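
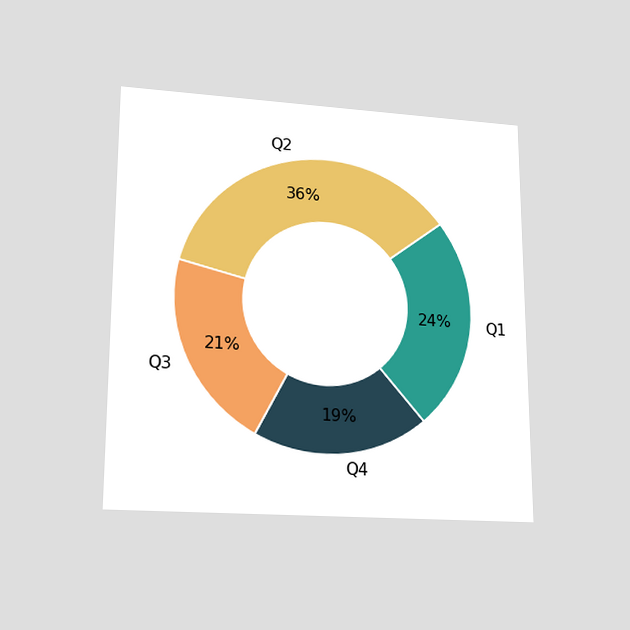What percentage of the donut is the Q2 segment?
36%

The chart is viewed slightly from below. The Q2 segment takes up 36% of the ring.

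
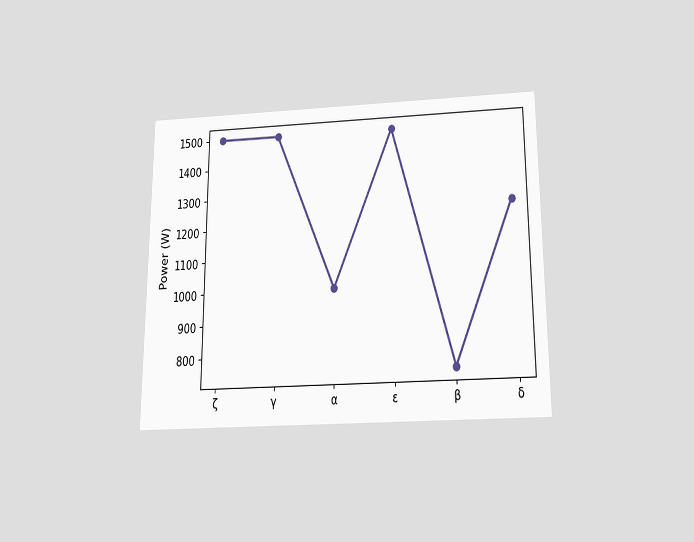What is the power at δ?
The chart is viewed slightly from below. At δ, the line is at 1250W.

1250W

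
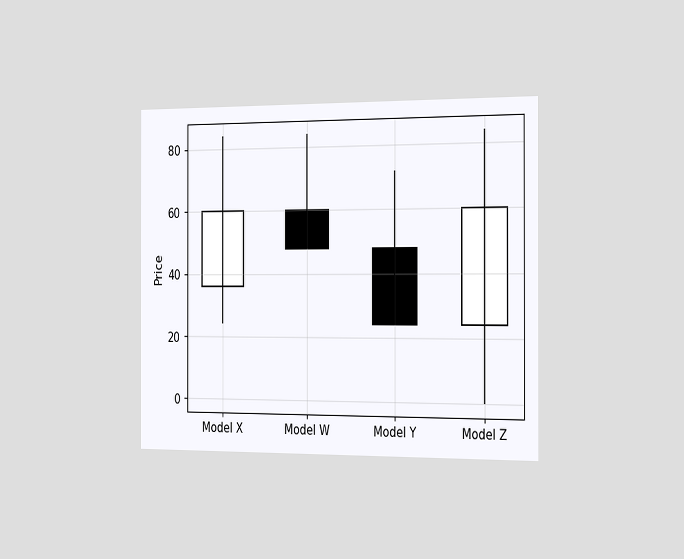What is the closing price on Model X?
60

The chart is viewed slightly from the right. The Model X candle closes at 60.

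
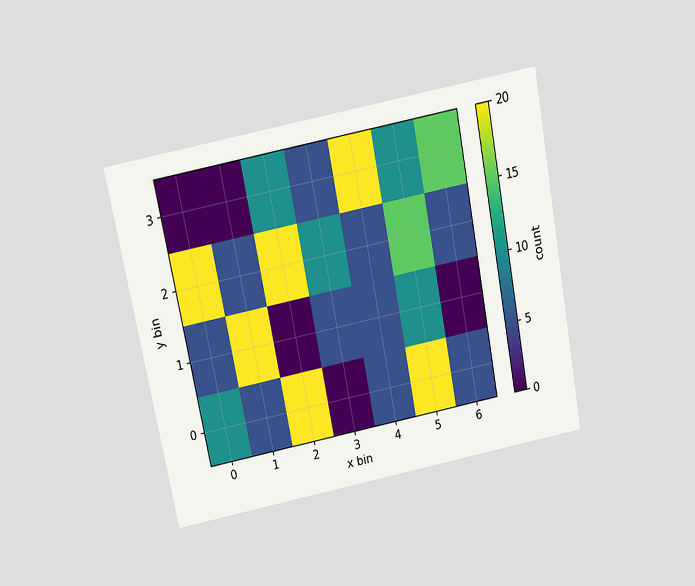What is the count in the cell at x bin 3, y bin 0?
0

The chart is tilted about 11° counter-clockwise and viewed slightly from above. Matching the cell (3, 0) against the colorbar gives 0.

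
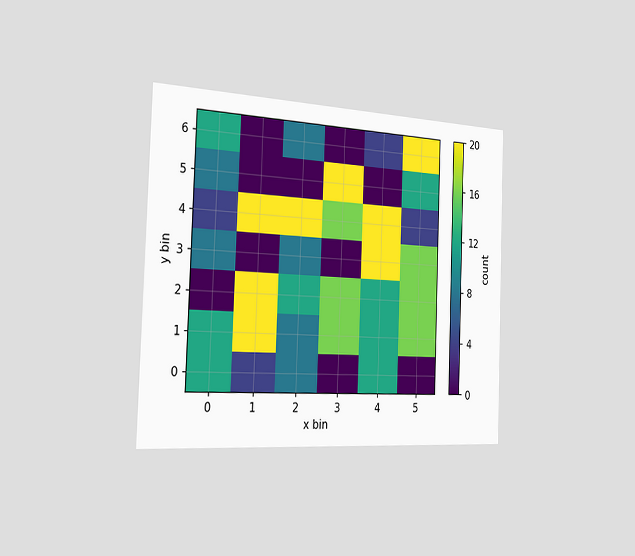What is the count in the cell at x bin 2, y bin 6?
The chart is tilted about 2° clockwise and viewed slightly from the left. Matching the cell (2, 6) against the colorbar gives 8.

8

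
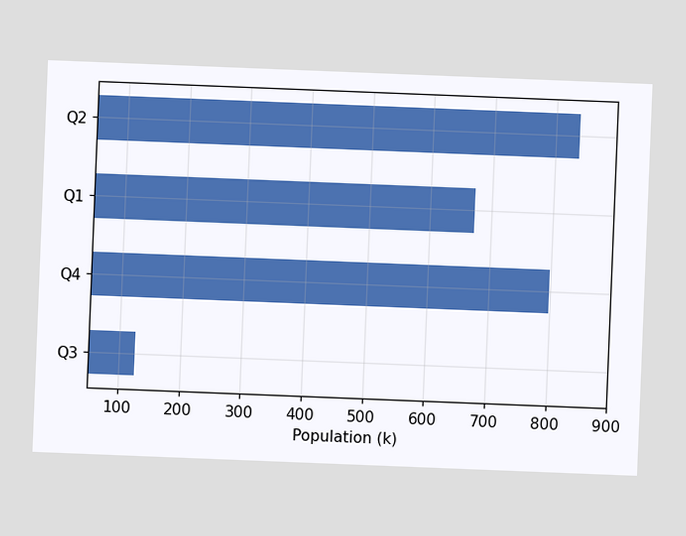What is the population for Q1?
The chart is tilted about 2° clockwise. Reading along the chart's x-axis, the Q1 bar reaches 672k.

672k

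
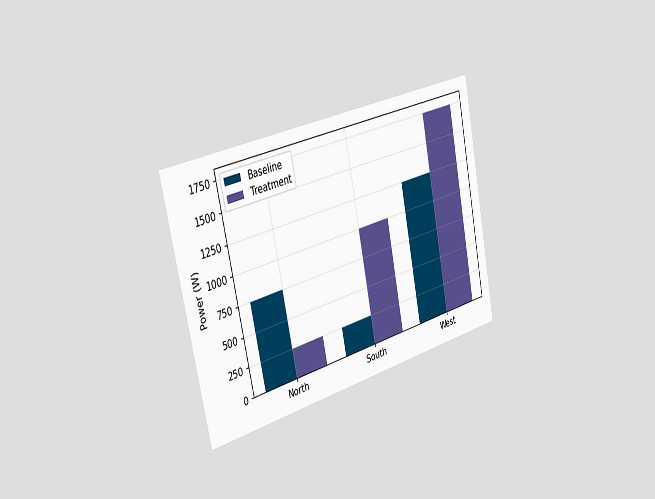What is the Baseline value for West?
1250W

The chart is tilted about 12° counter-clockwise and viewed slightly from the left. The Baseline bar at West reaches 1250W on the y-axis.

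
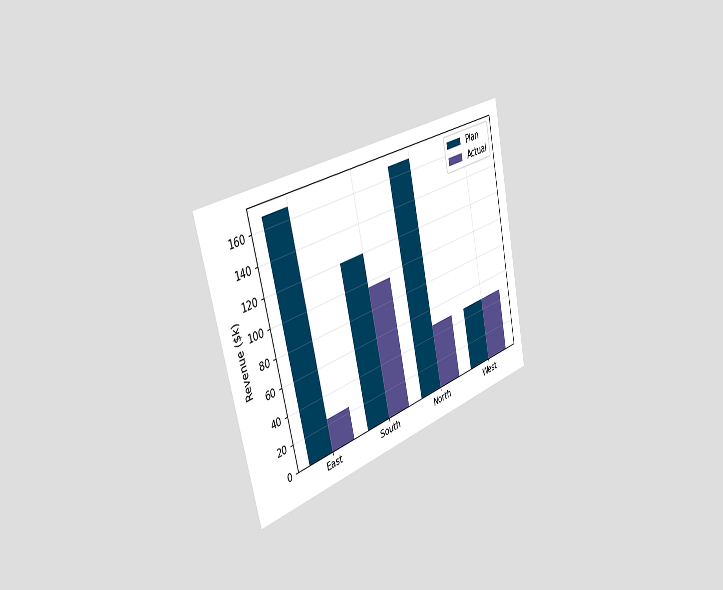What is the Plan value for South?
The chart is tilted about 13° counter-clockwise and viewed slightly from the left. The Plan bar at South reaches $120k on the y-axis.

$120k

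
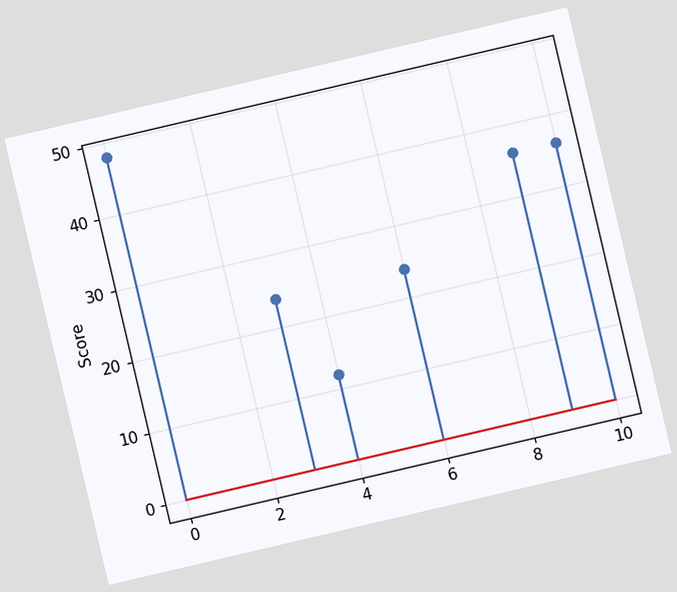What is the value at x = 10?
36

The chart is tilted about 13° counter-clockwise. The stem at x=10 reaches 36.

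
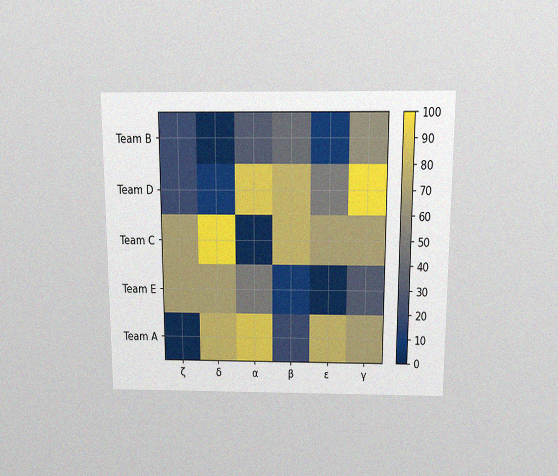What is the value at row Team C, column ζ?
70

The chart is viewed slightly from above, with some photo noise. Matching cell (Team C, ζ) against the colorbar gives 70.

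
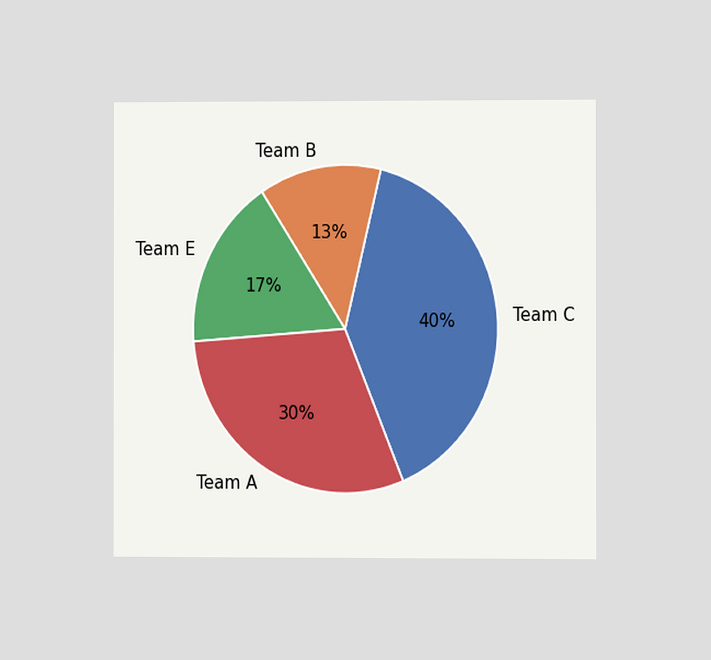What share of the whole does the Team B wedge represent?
The chart is viewed at a slight angle. The Team B slice takes up 13% of the pie.

13%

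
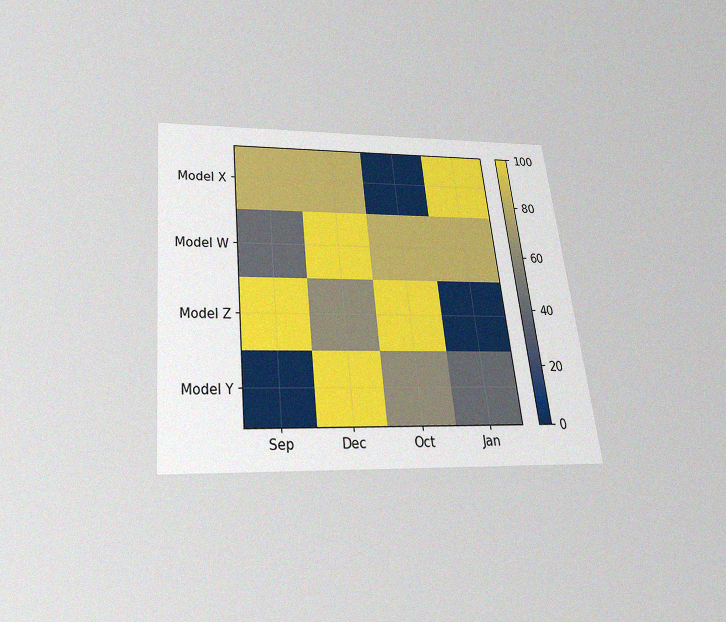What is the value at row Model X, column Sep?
80

The chart is tilted about 6° counter-clockwise and viewed slightly from below, with some photo noise. Matching cell (Model X, Sep) against the colorbar gives 80.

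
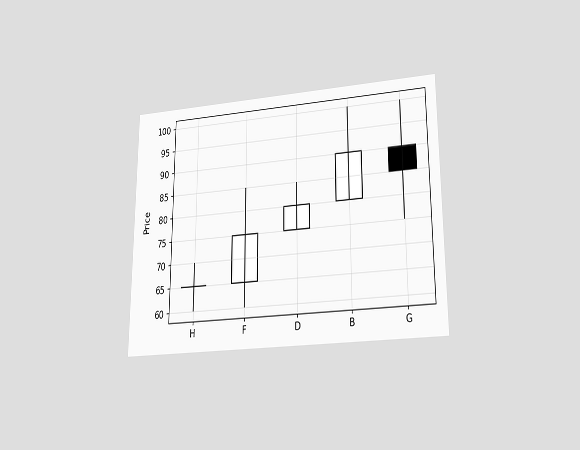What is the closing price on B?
90

The chart is viewed slightly from below. The B candle closes at 90.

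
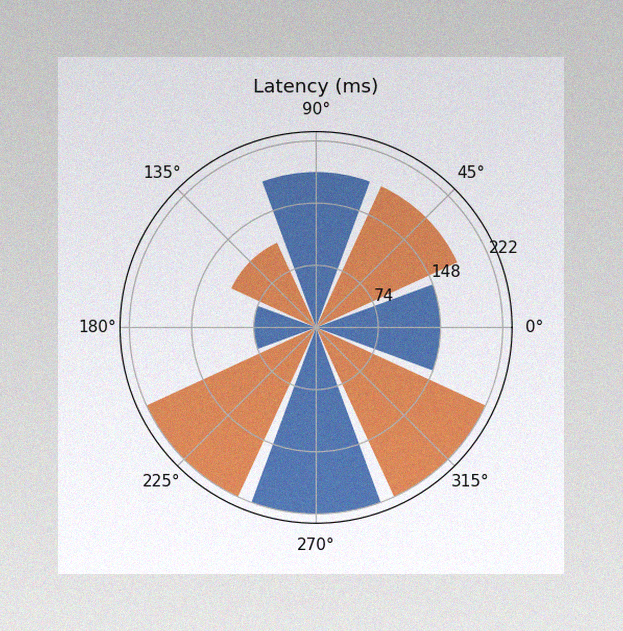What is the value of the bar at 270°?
222ms

The image has some photo noise and uneven lighting. The bar at 270° reaches 222ms on the radial axis.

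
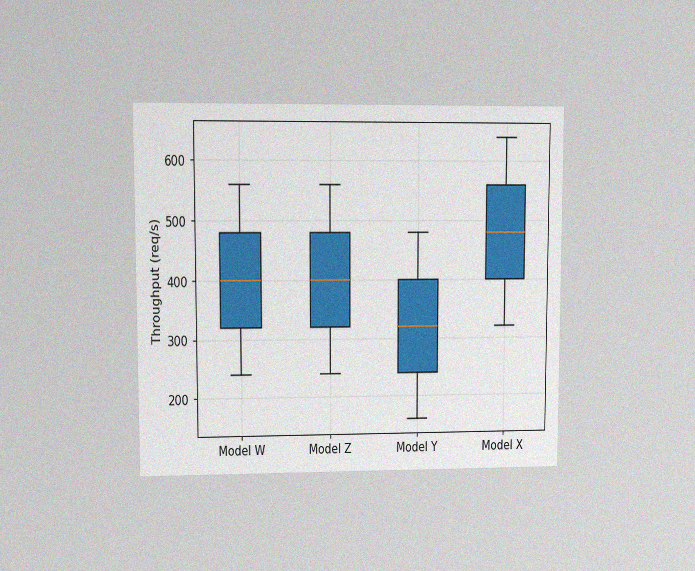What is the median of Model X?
480req/s

The chart is viewed at a slight angle, with some photo noise. The median line in the Model X box sits at 480req/s.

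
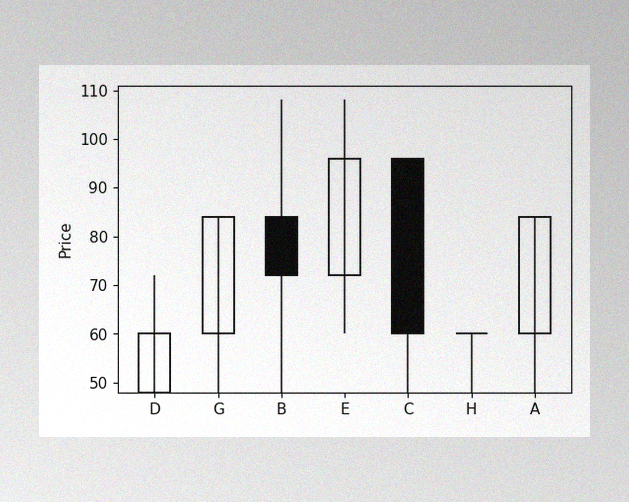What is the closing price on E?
The image has some photo noise and uneven lighting. The E candle closes at 96.

96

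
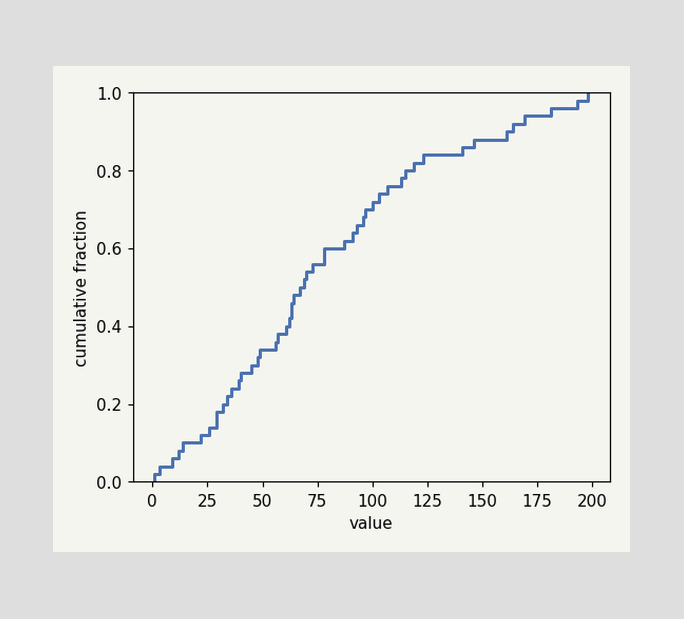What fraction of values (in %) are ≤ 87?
62%

At x=87 the ECDF step is at 62%.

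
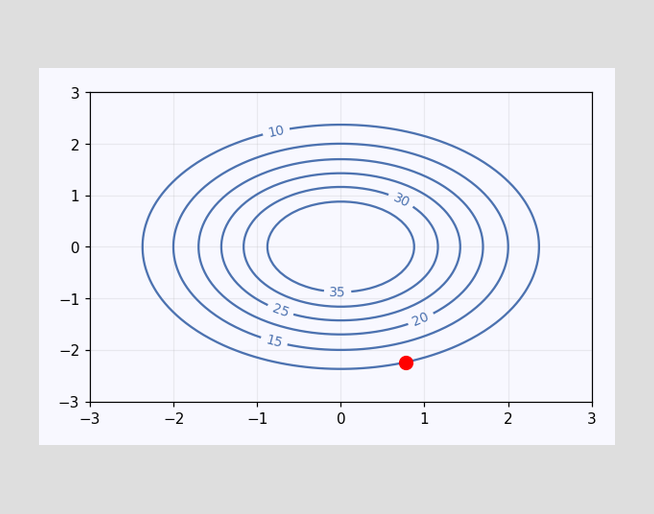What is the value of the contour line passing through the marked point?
The marked point sits on the contour labelled 10.

10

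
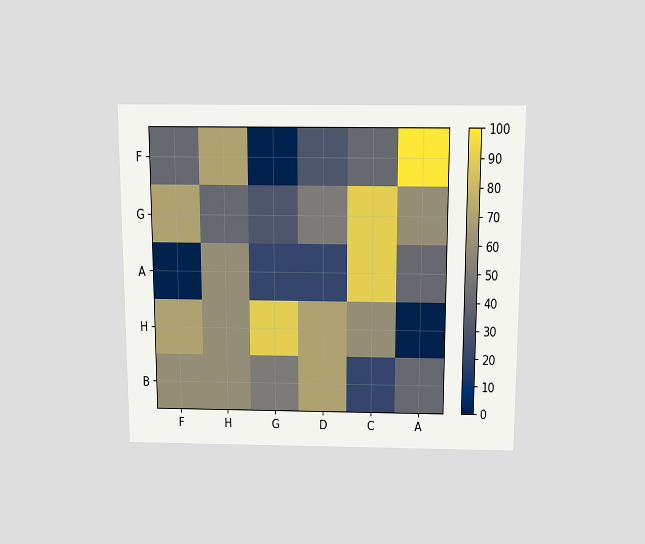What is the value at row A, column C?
The chart is viewed slightly from above. Matching cell (A, C) against the colorbar gives 90.

90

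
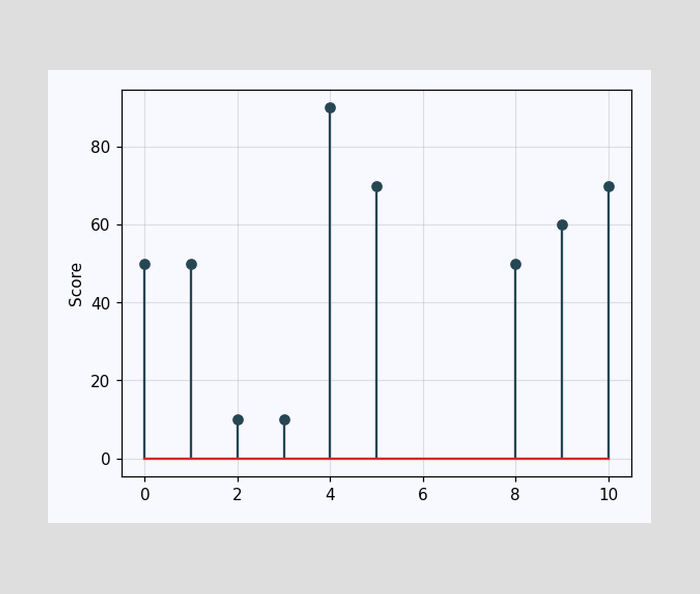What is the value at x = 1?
50

The stem at x=1 reaches 50.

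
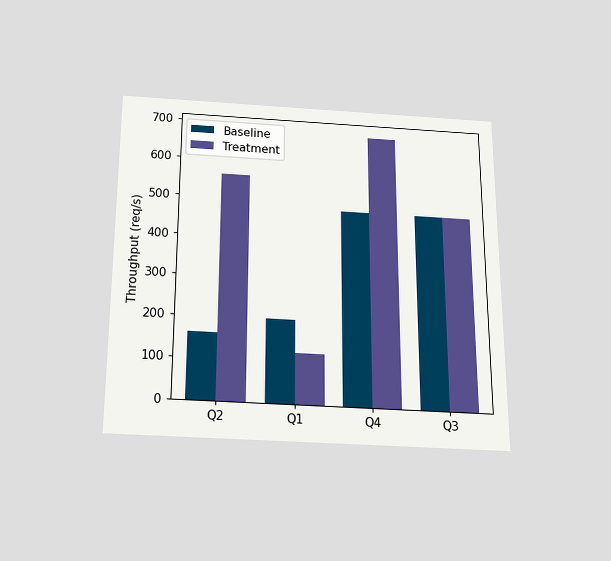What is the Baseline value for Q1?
The chart is viewed slightly from below. The Baseline bar at Q1 reaches 200req/s on the y-axis.

200req/s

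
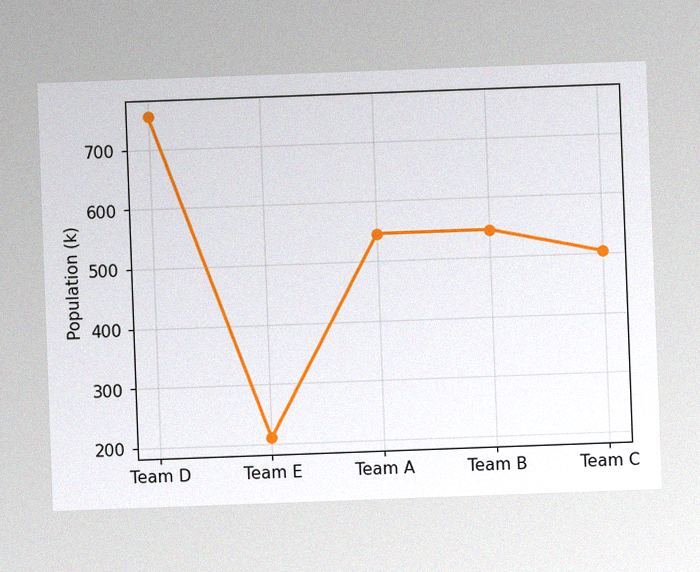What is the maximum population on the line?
The chart is tilted about 2° counter-clockwise, with some photo noise. The highest point is at Team D, and reading across to the y-axis gives 756k.

756k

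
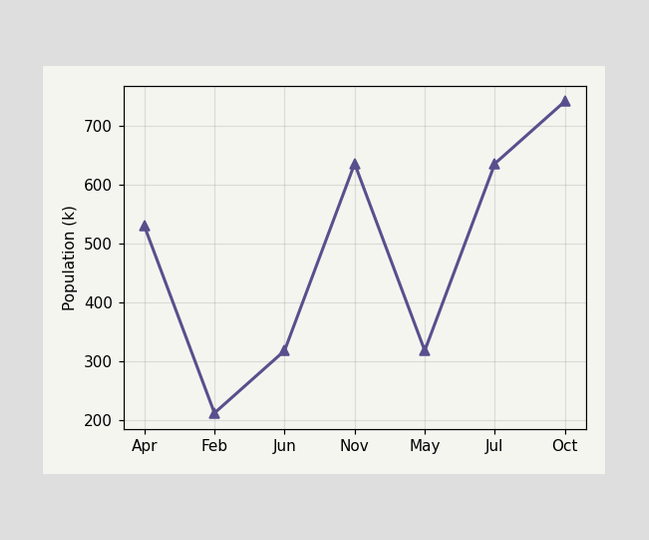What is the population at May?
318k

At May, the line is at 318k.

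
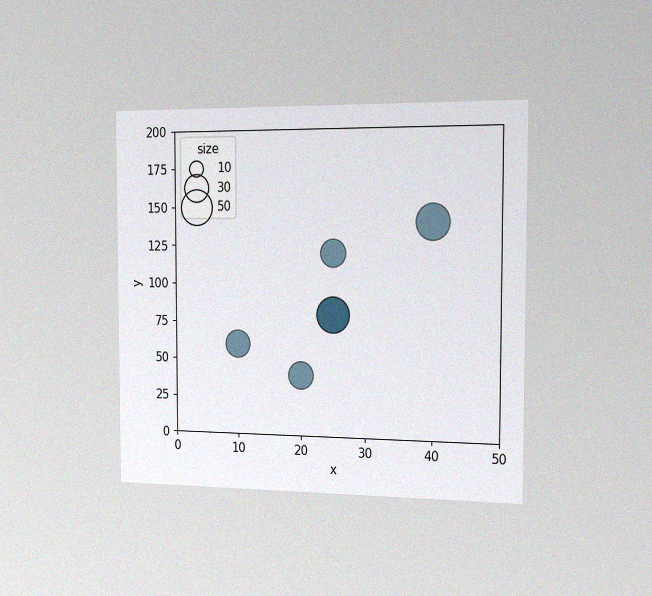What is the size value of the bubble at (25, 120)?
30

The chart is viewed slightly from the right, with some photo noise. Matching the bubble at (25, 120) against the size legend gives 30.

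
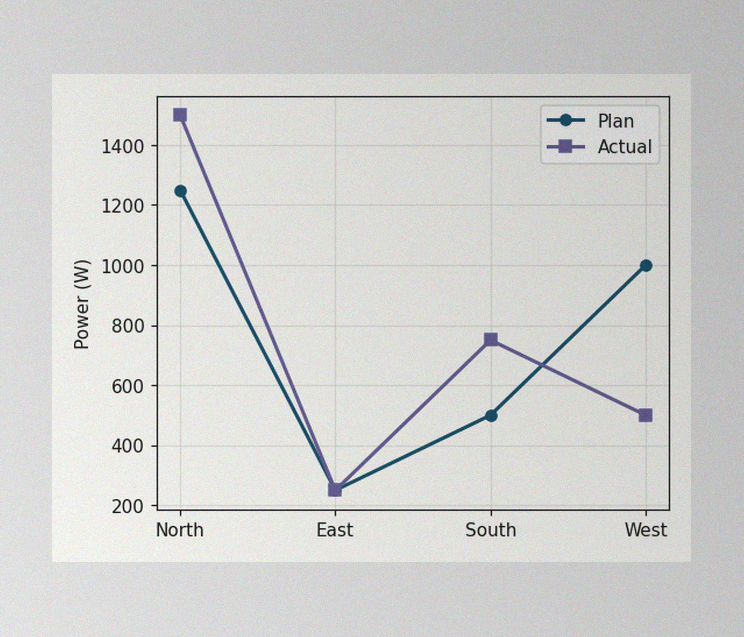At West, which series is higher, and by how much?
Plan, by 500W

The image has some photo noise and uneven lighting. At West, Plan sits above the other line by 500W.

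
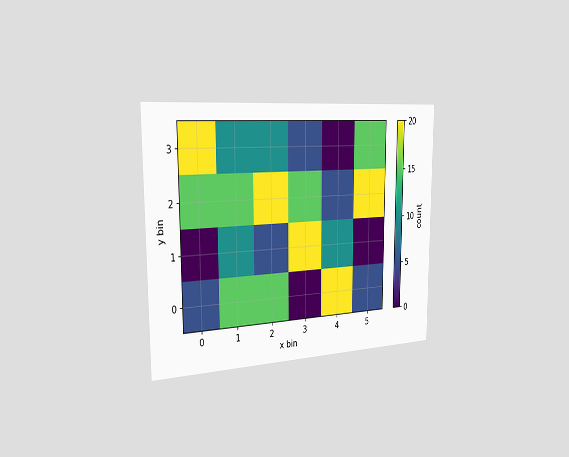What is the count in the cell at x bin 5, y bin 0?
The chart is viewed slightly from the left. Matching the cell (5, 0) against the colorbar gives 5.

5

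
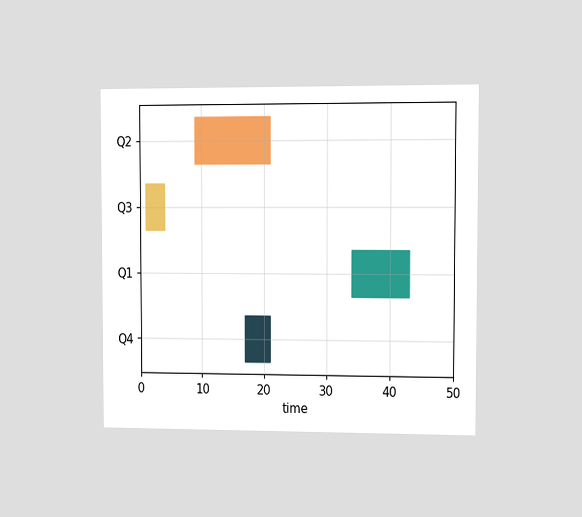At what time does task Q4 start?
17

The chart is viewed at a slight angle. The Q4 bar begins at t=17.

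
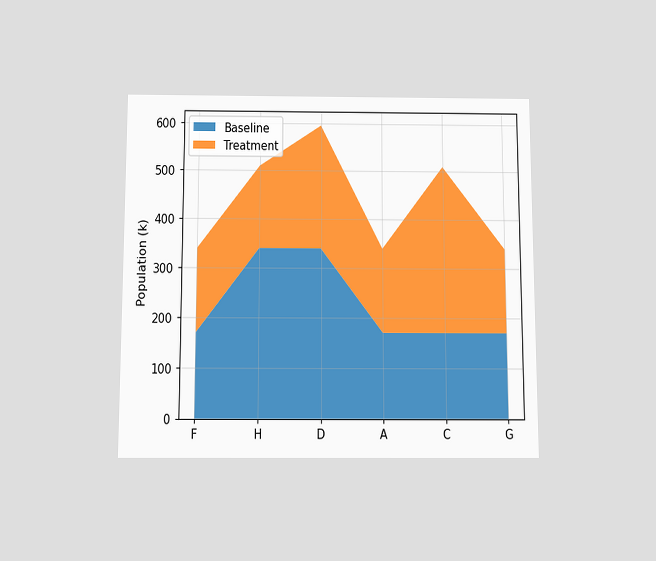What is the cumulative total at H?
The chart is viewed slightly from below. The stacked total at H reaches 510k.

510k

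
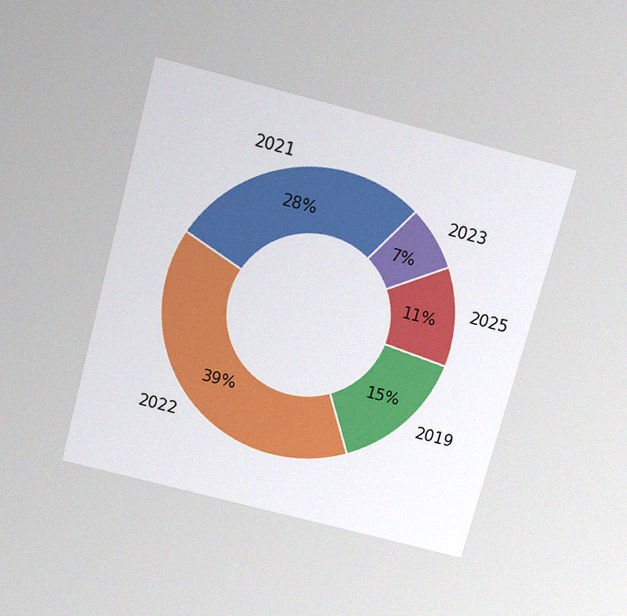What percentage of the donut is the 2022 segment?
The chart is tilted about 15° clockwise and viewed slightly from above, with some photo noise. The 2022 segment takes up 39% of the ring.

39%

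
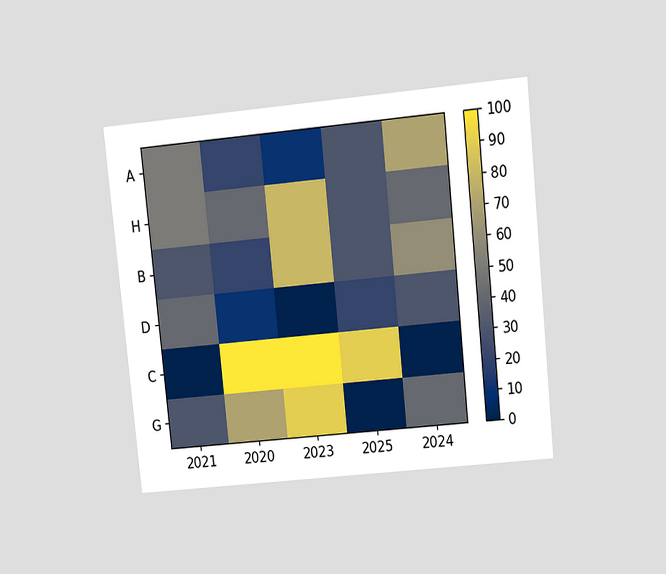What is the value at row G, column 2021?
30

The chart is tilted about 6° counter-clockwise and viewed at a slight angle. Matching cell (G, 2021) against the colorbar gives 30.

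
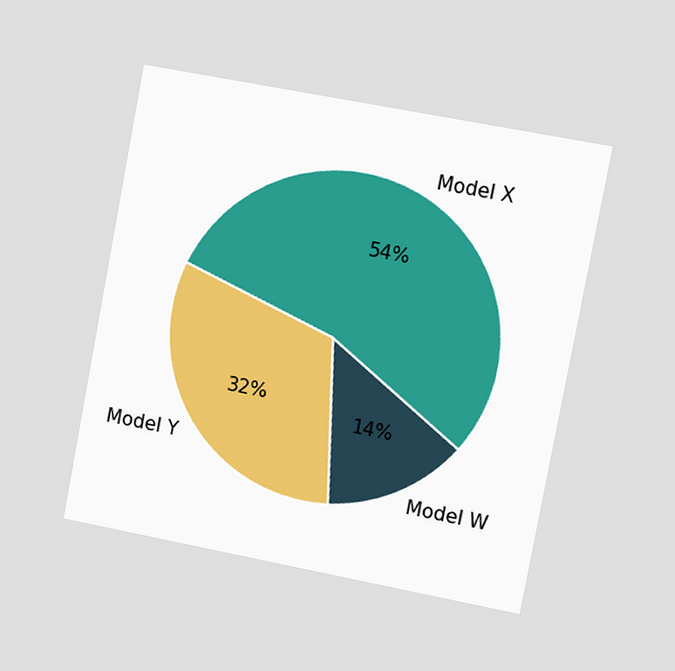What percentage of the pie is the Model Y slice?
32%

The chart is tilted about 11° clockwise and viewed at a slight angle. The Model Y slice takes up 32% of the pie.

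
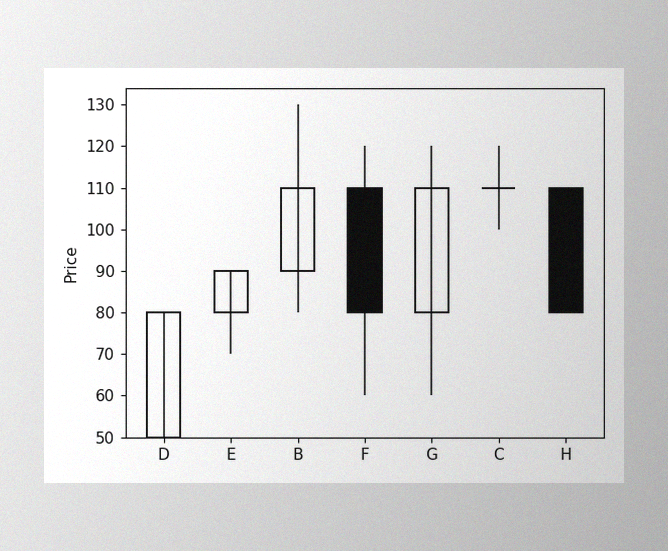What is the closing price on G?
The image has some photo noise and uneven lighting. The G candle closes at 110.

110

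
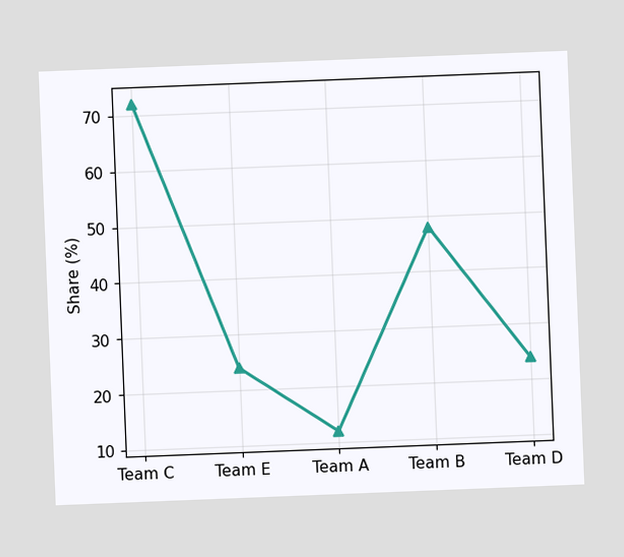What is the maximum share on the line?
72%

The chart is tilted about 2° counter-clockwise. The highest point is at Team C, and reading across to the y-axis gives 72%.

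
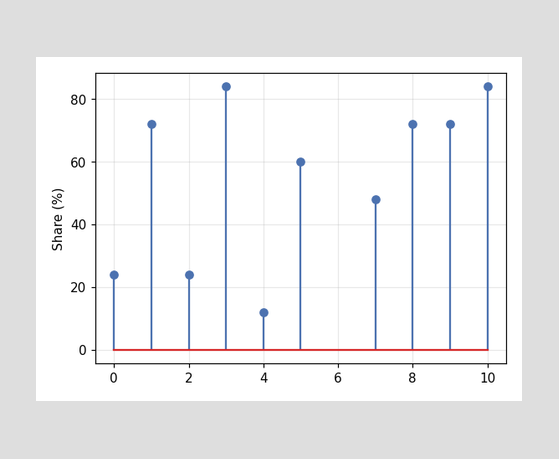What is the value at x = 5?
The stem at x=5 reaches 60%.

60%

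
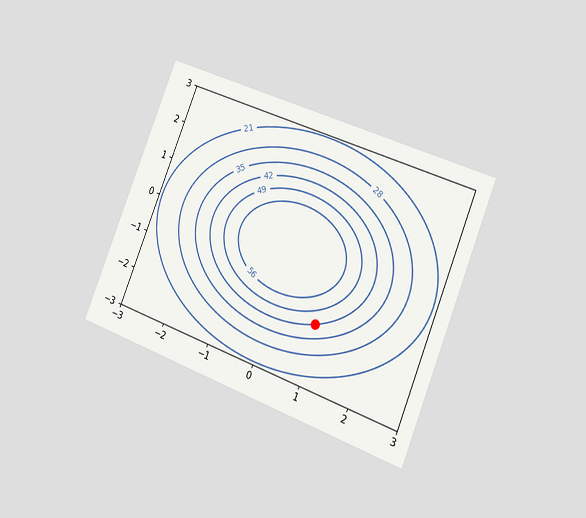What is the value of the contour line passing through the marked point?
The chart is tilted about 21° clockwise and viewed slightly from the right. The marked point sits on the contour labelled 42.

42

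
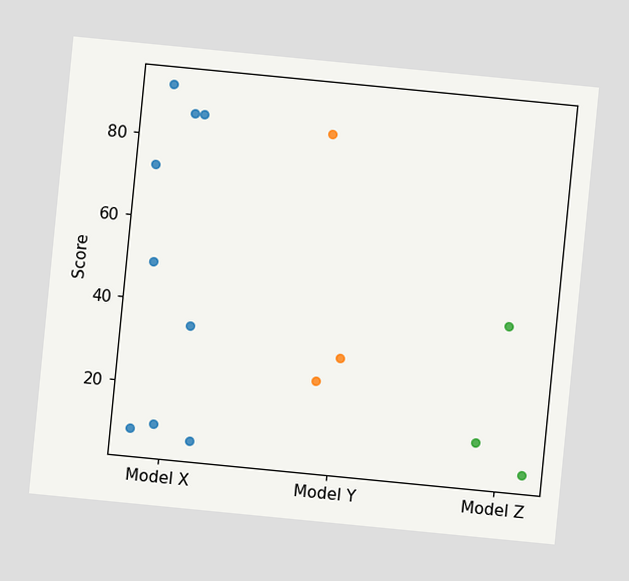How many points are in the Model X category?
The chart is tilted about 6° clockwise. Counting the markers in the Model X column gives 9.

9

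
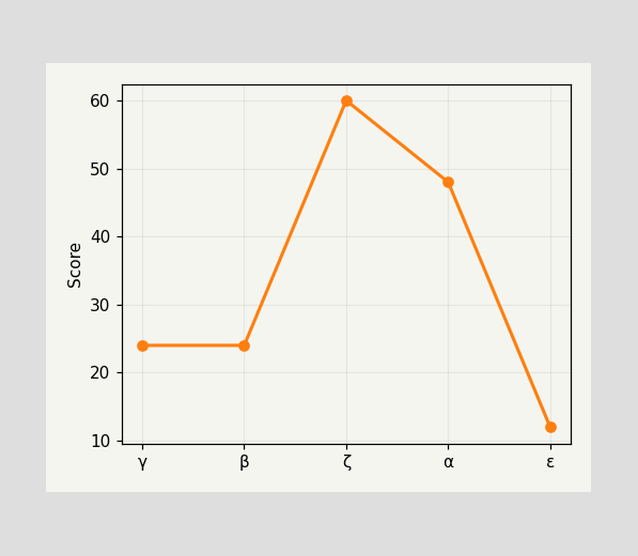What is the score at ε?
At ε, the line is at 12.

12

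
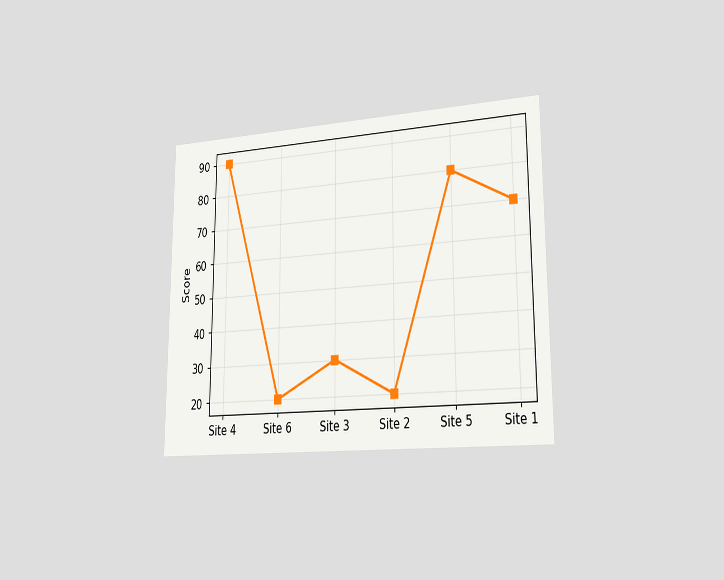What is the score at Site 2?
20

The chart is viewed slightly from the right. At Site 2, the line is at 20.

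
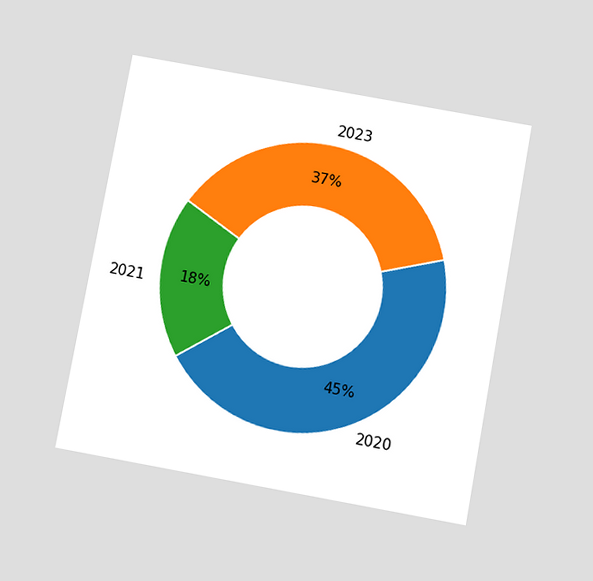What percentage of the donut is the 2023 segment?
37%

The chart is tilted about 10° clockwise and viewed slightly from below. The 2023 segment takes up 37% of the ring.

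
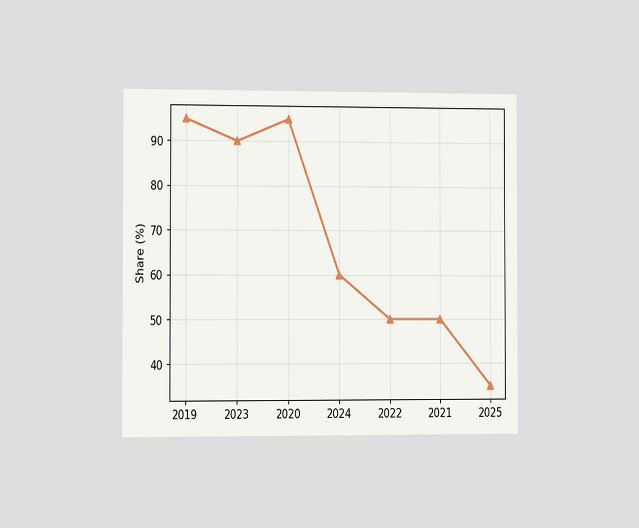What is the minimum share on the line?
The chart is viewed slightly from the left. The lowest point is at 2025, and reading across to the y-axis gives 35%.

35%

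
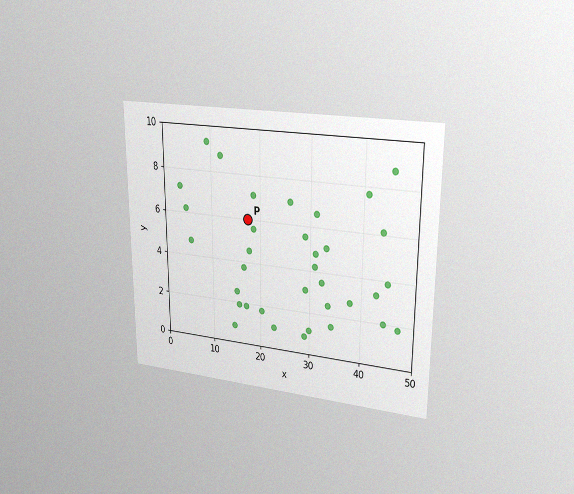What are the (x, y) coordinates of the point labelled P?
The chart is viewed at a slight angle, with some photo noise. Following the gridlines from P to each axis, P sits at (17.5, 6).

(17.5, 6)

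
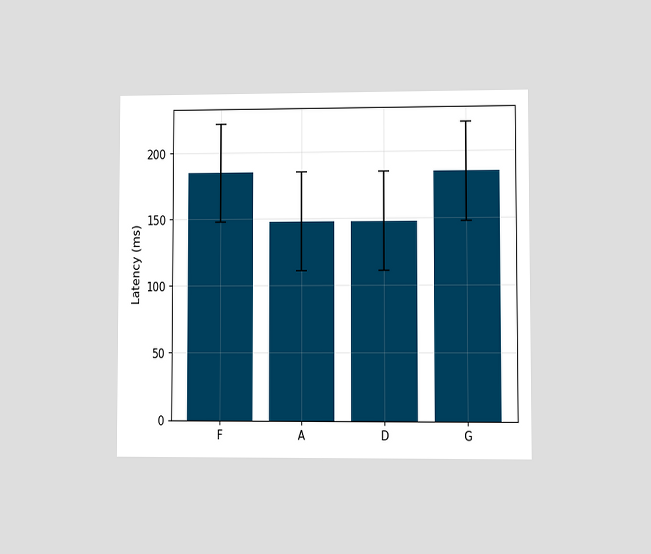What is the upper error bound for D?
The chart is viewed at a slight angle. The D bar's upper whisker reaches 185ms.

185ms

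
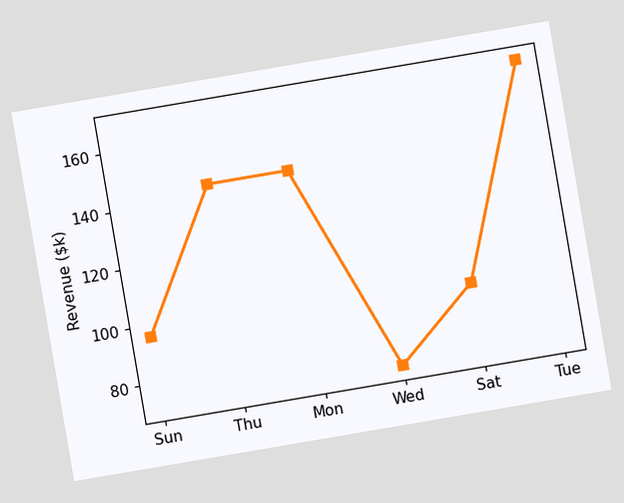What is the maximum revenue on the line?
$168k

The chart is tilted about 10° counter-clockwise. The highest point is at Tue, and reading across to the y-axis gives $168k.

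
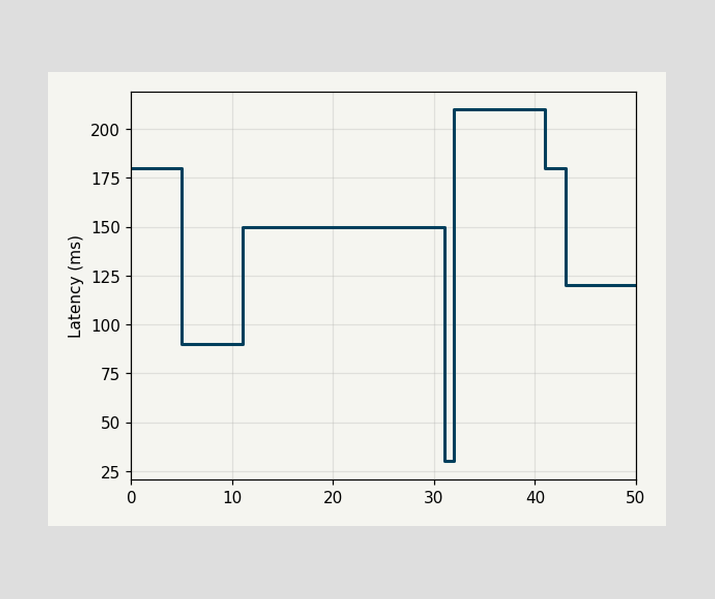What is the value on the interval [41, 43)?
180ms

On [41, 43) the step sits at 180ms.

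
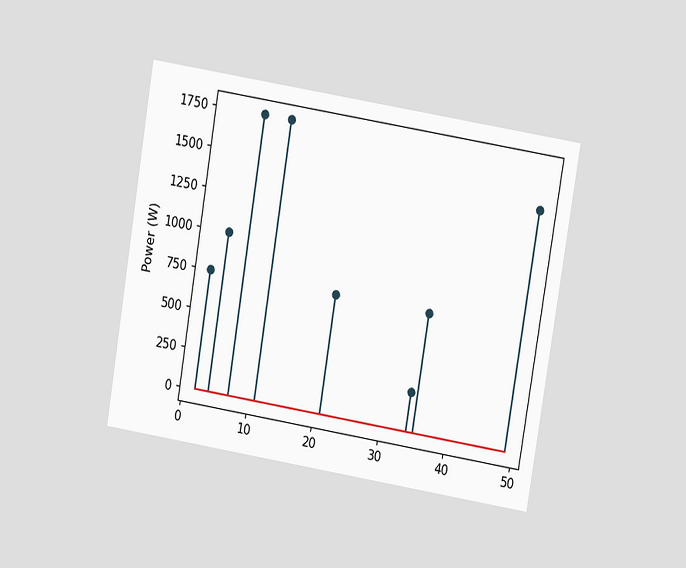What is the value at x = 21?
The chart is tilted about 9° clockwise and viewed at a slight angle. The stem at x=21 reaches 750W.

750W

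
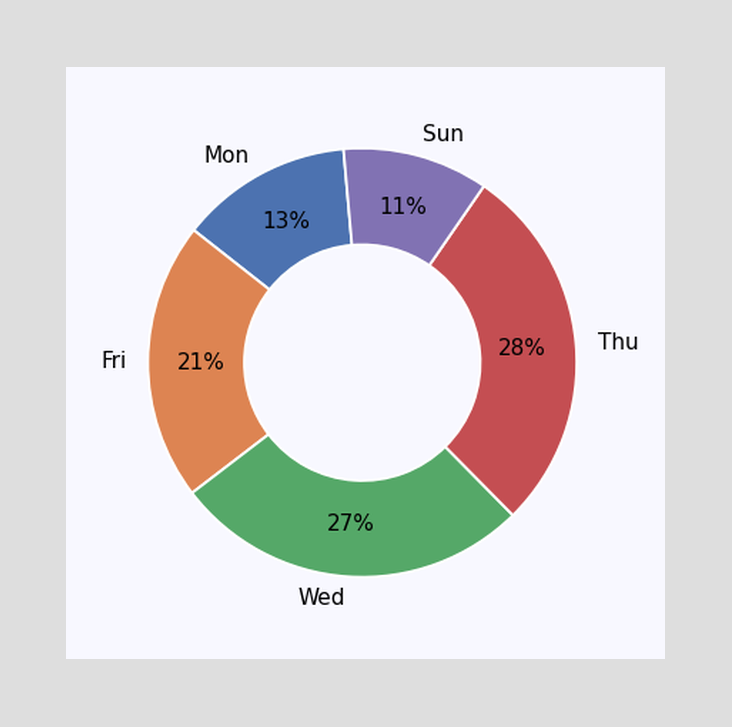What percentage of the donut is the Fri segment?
The Fri segment takes up 21% of the ring.

21%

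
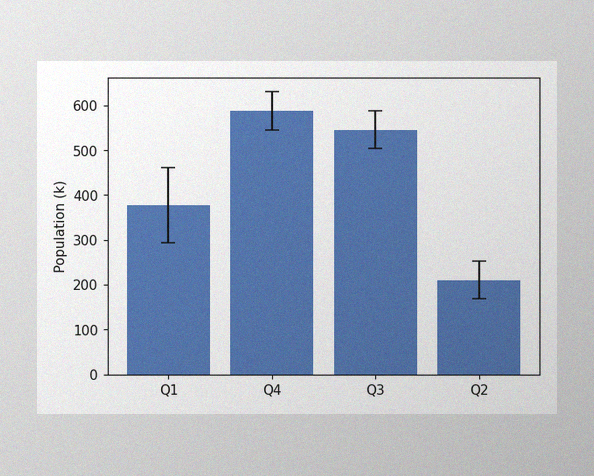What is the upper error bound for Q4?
630k

The image has some photo noise and uneven lighting. The Q4 bar's upper whisker reaches 630k.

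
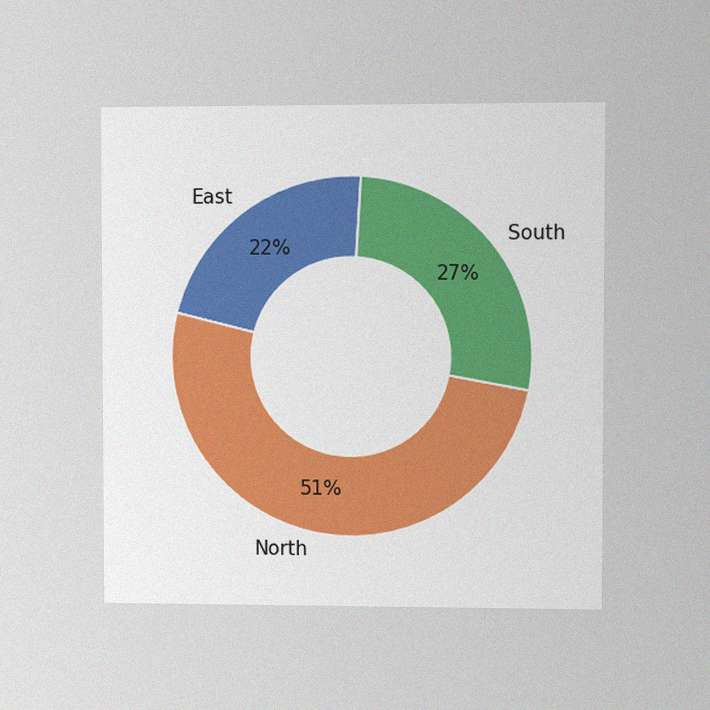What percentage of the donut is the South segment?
The chart is viewed at a slight angle, with some photo noise. The South segment takes up 27% of the ring.

27%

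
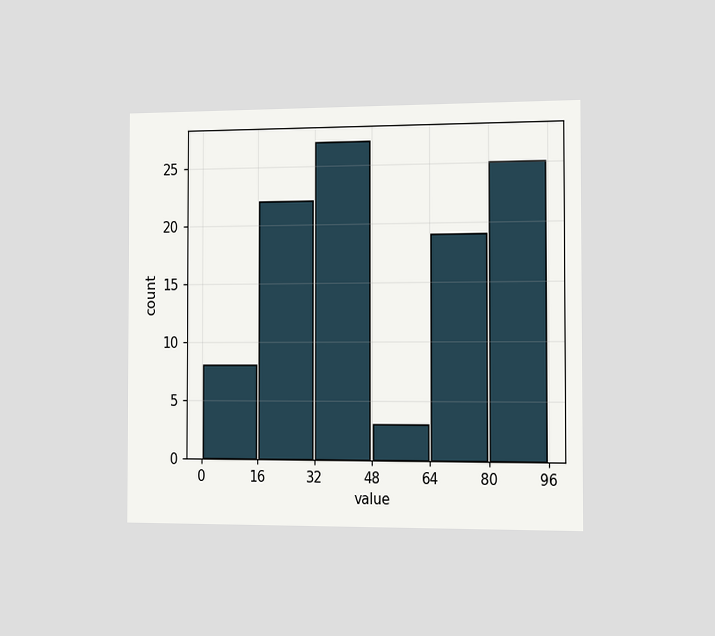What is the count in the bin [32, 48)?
27

The chart is viewed slightly from the right. The [32, 48) bin has height 27.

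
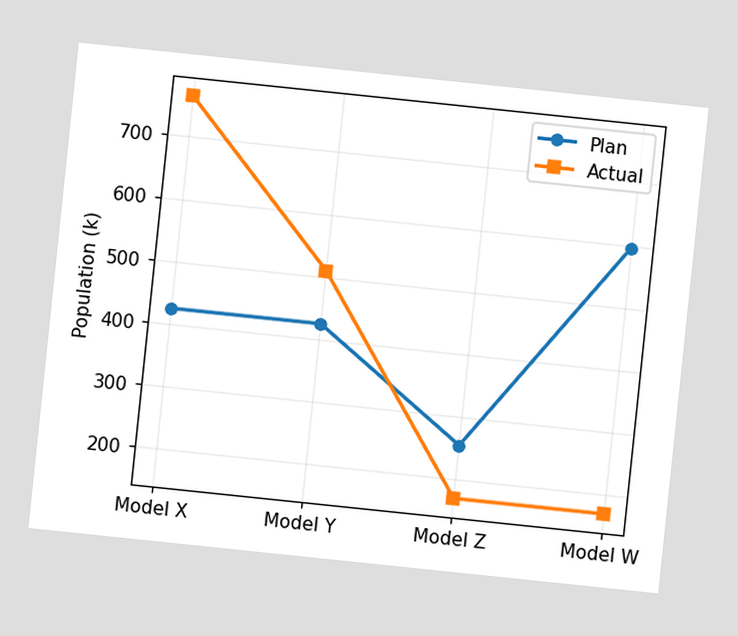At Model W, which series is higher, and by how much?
The chart is tilted about 6° clockwise. At Model W, Plan sits above the other line by 425k.

Plan, by 425k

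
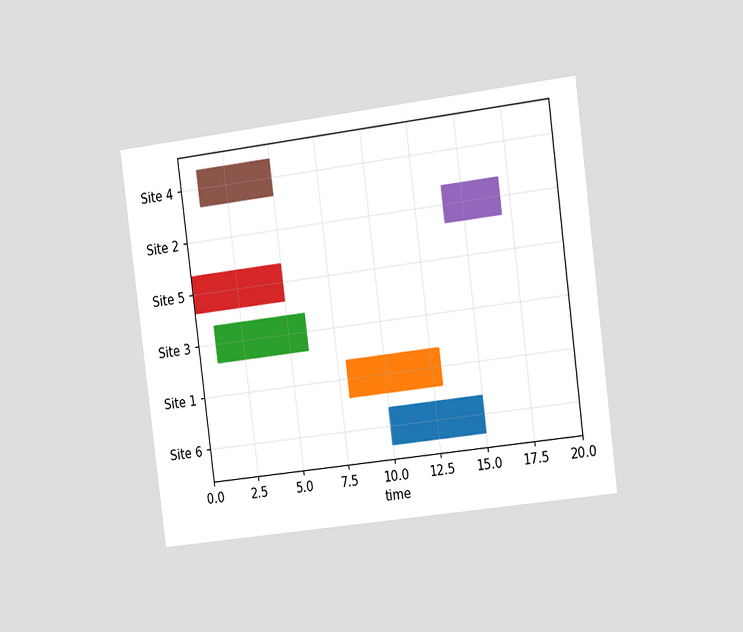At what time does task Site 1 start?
8

The chart is tilted about 7° counter-clockwise and viewed slightly from the right. The Site 1 bar begins at t=8.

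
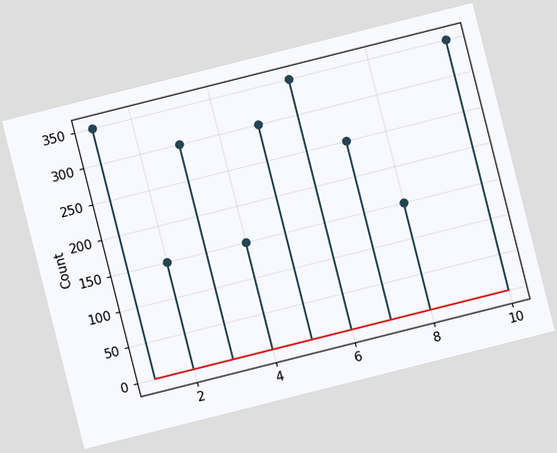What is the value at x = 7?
250

The chart is tilted about 14° counter-clockwise. The stem at x=7 reaches 250.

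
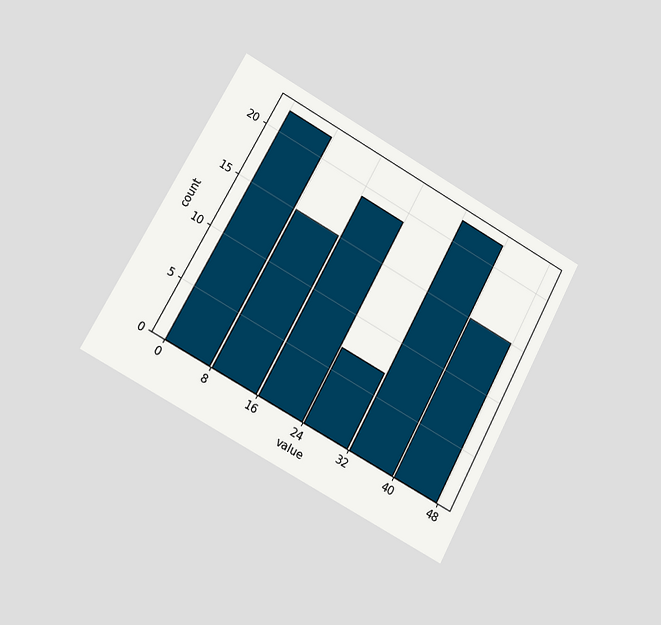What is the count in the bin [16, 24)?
The chart is tilted about 28° clockwise and viewed slightly from the left. The [16, 24) bin has height 19.

19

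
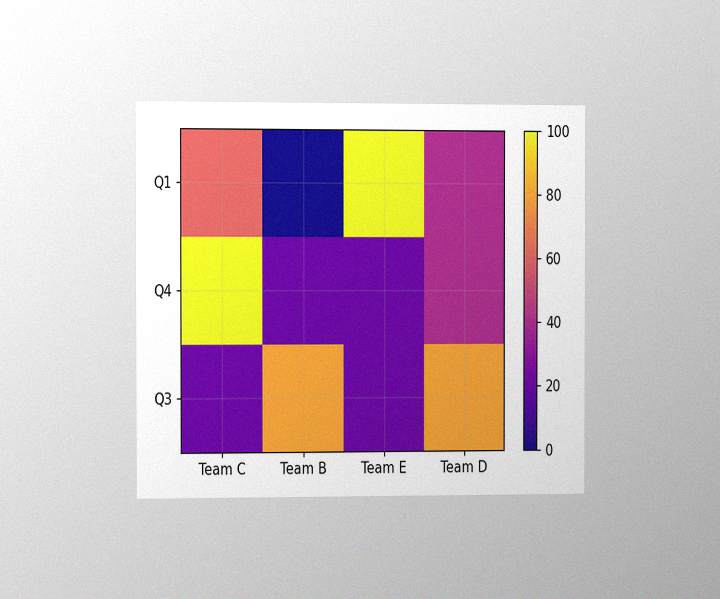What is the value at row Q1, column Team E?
100

The chart is viewed slightly from the left, with some photo noise. Matching cell (Q1, Team E) against the colorbar gives 100.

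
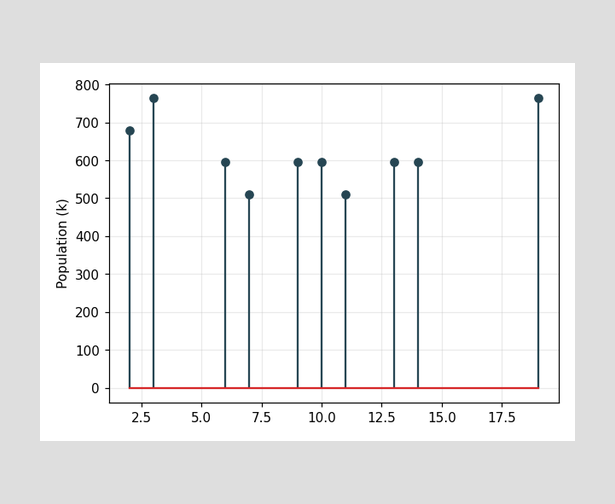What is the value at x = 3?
The stem at x=3 reaches 765k.

765k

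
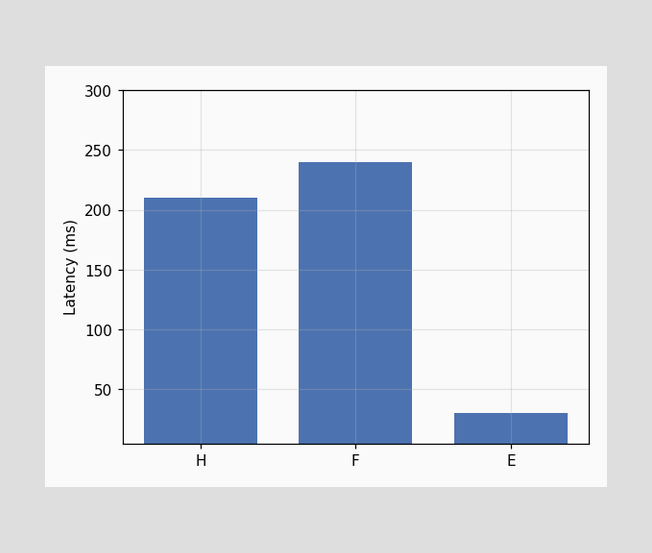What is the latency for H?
Reading along the chart's y-axis, the H bar reaches 210ms.

210ms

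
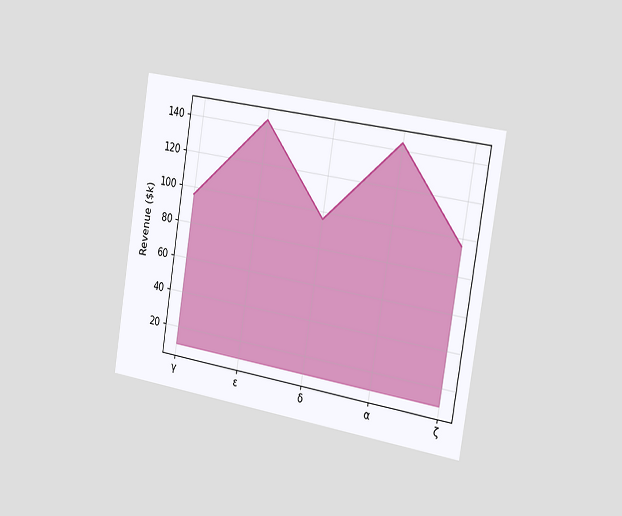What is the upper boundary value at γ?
The chart is tilted about 9° clockwise and viewed slightly from the right. At γ the upper boundary is at $96k.

$96k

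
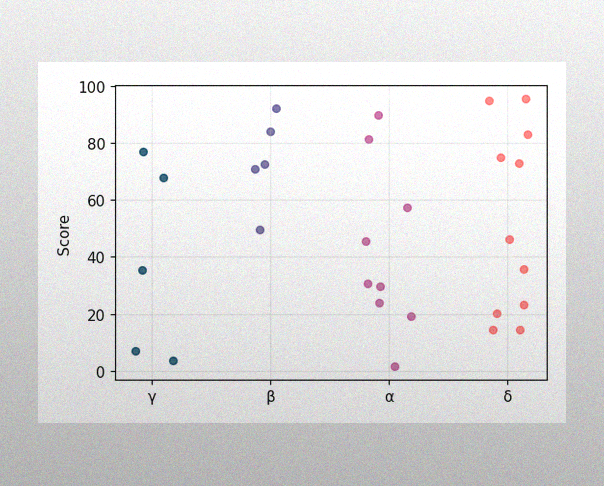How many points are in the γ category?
The image has some photo noise and uneven lighting. Counting the markers in the γ column gives 5.

5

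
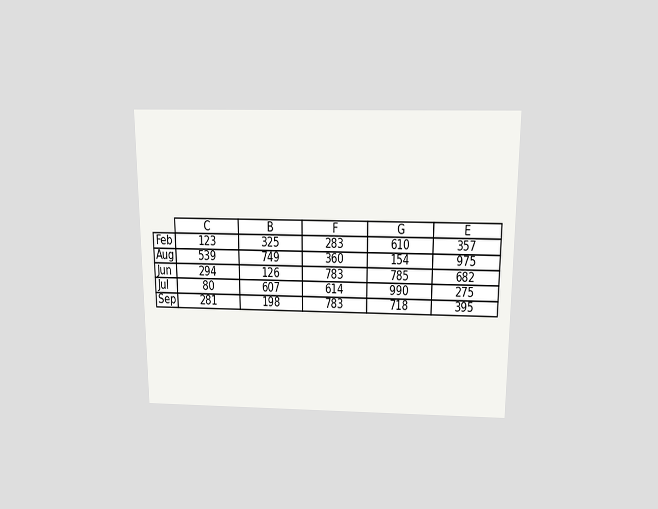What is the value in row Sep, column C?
The chart is viewed slightly from above. The (Sep, C) cell reads 281.

281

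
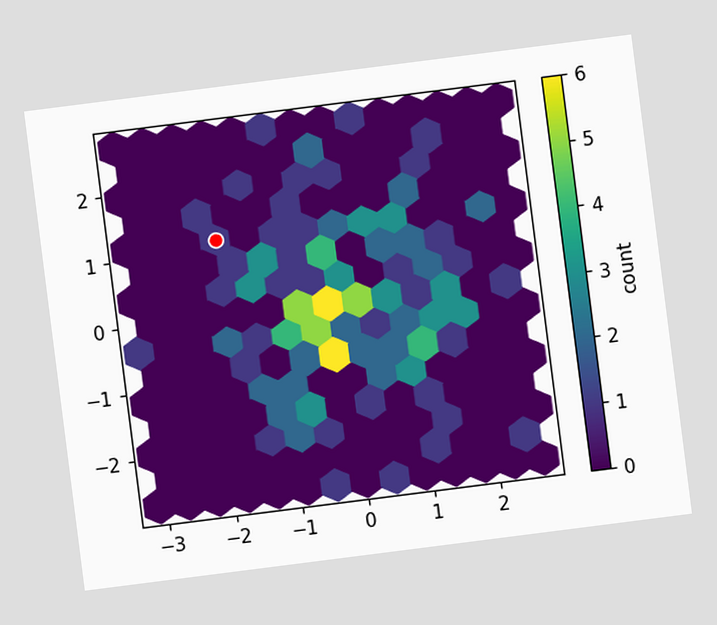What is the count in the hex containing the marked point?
1

The chart is tilted about 7° counter-clockwise. The marked hex reads 1 on the colorbar.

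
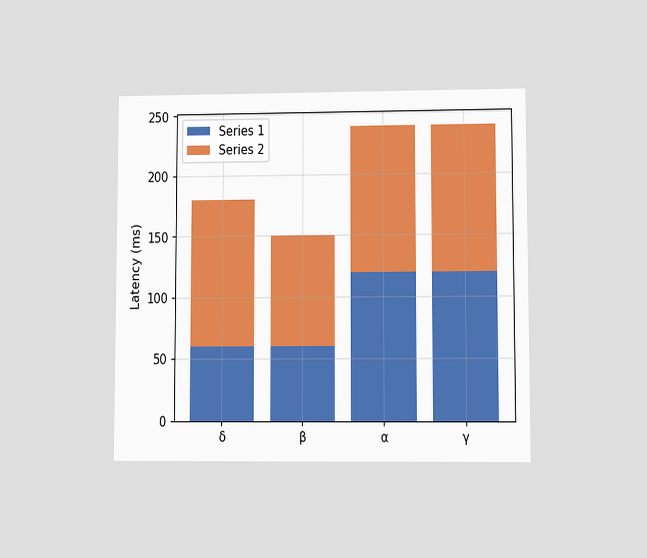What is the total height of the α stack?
The chart is viewed at a slight angle. The α stack's top reaches 240ms on the y-axis.

240ms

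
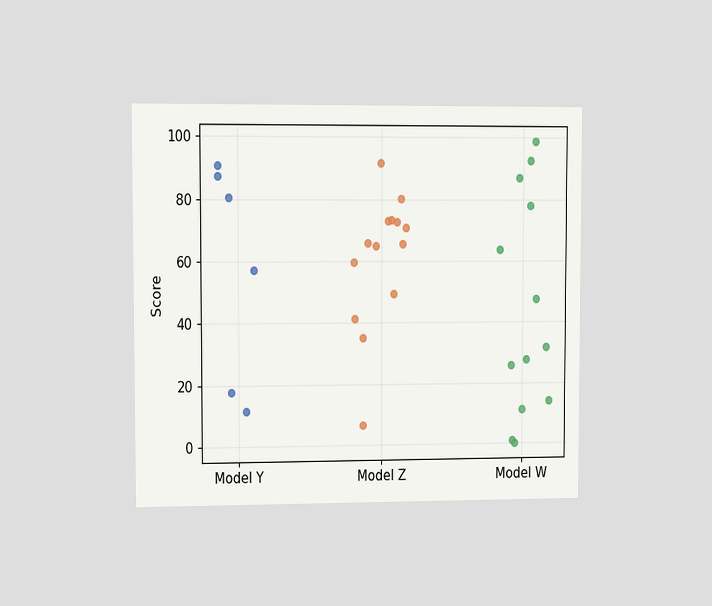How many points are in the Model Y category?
6

The chart is viewed at a slight angle. Counting the markers in the Model Y column gives 6.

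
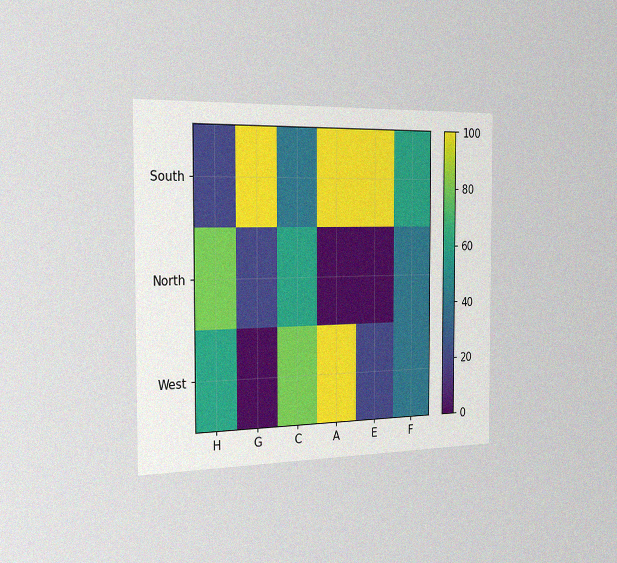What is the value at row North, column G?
The chart is viewed slightly from the left, with some photo noise. Matching cell (North, G) against the colorbar gives 20.

20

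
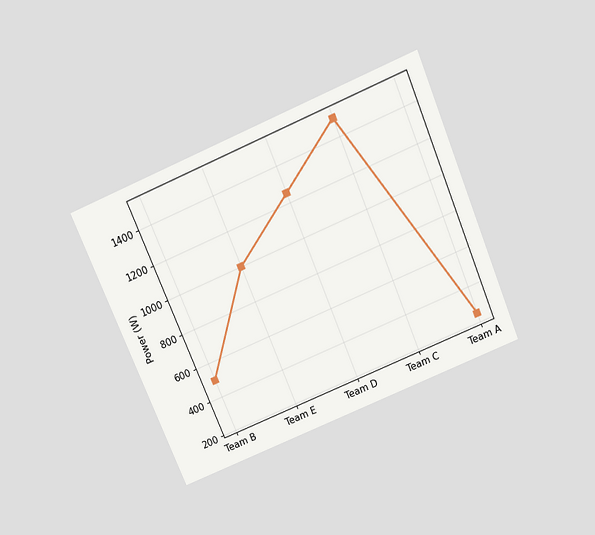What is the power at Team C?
The chart is tilted about 23° counter-clockwise and viewed slightly from above. At Team C, the line is at 1500W.

1500W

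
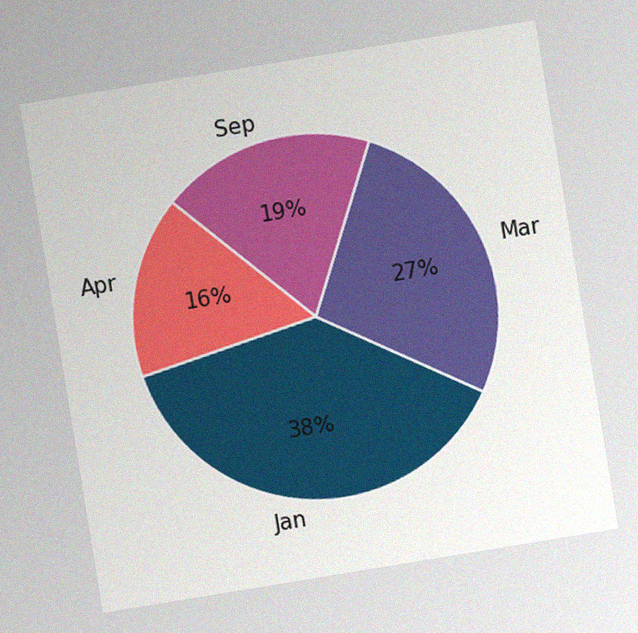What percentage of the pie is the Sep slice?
The chart is tilted about 9° counter-clockwise, with some photo noise. The Sep slice takes up 19% of the pie.

19%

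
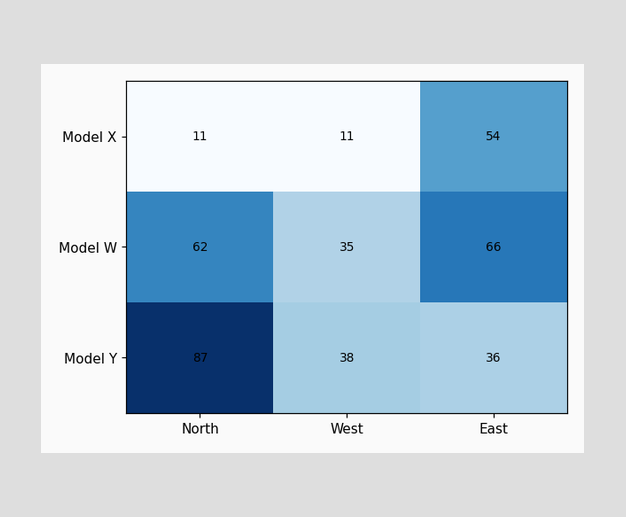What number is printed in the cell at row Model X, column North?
The (Model X, North) cell reads 11.

11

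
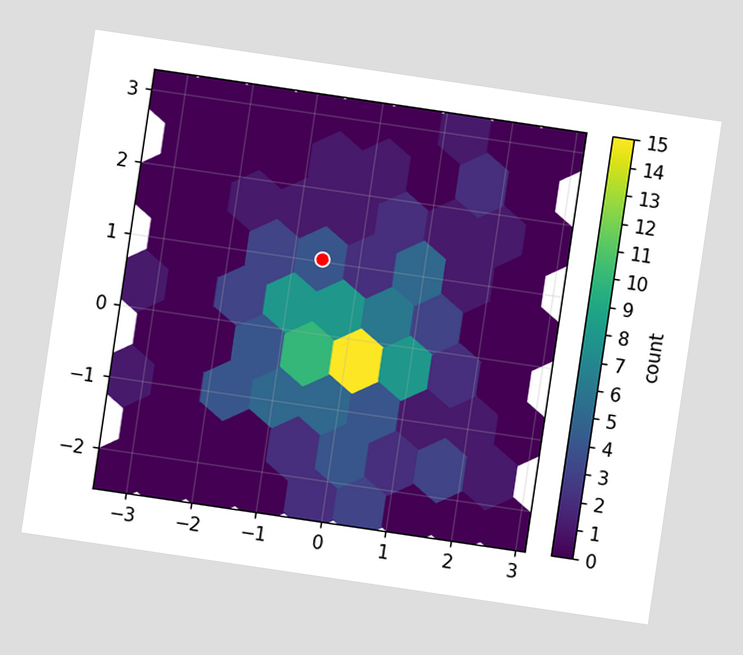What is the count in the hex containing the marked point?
4

The chart is tilted about 8° clockwise. The marked hex reads 4 on the colorbar.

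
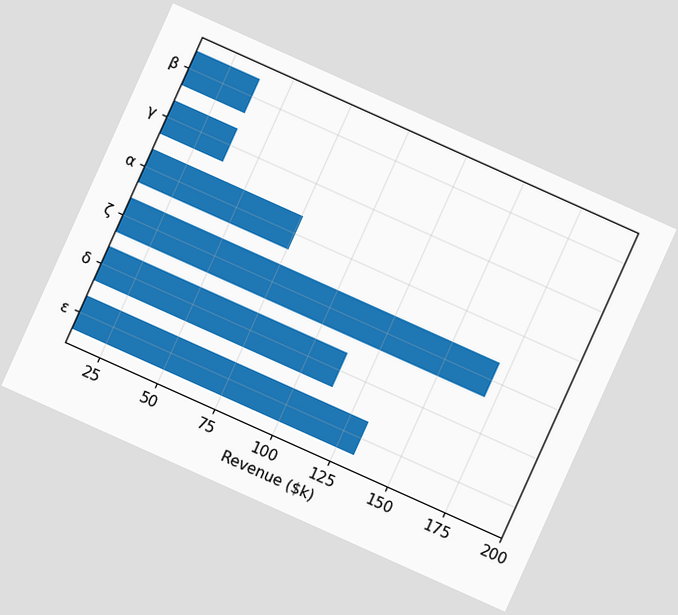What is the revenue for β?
The chart is tilted about 24° clockwise. Reading along the chart's x-axis, the β bar reaches $38k.

$38k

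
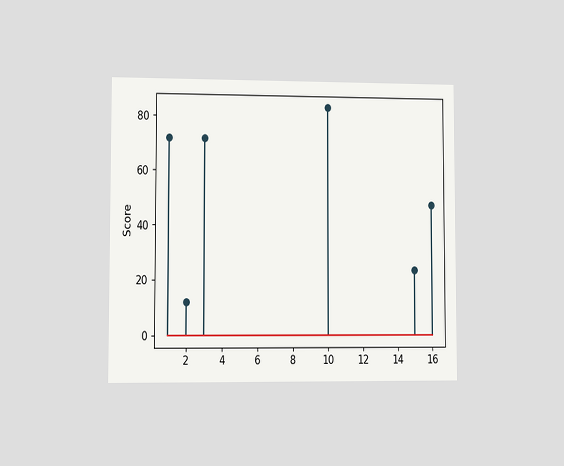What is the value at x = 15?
24

The chart is viewed at a slight angle. The stem at x=15 reaches 24.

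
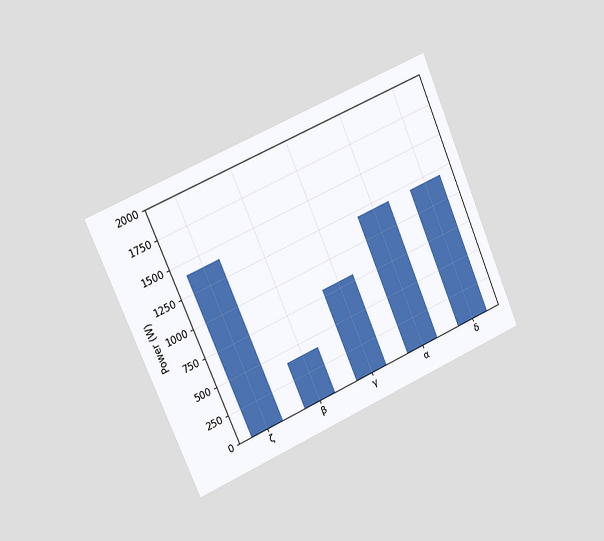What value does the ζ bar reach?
The chart is tilted about 23° counter-clockwise and viewed slightly from the left. Reading along the chart's y-axis, the ζ bar reaches 1400W.

1400W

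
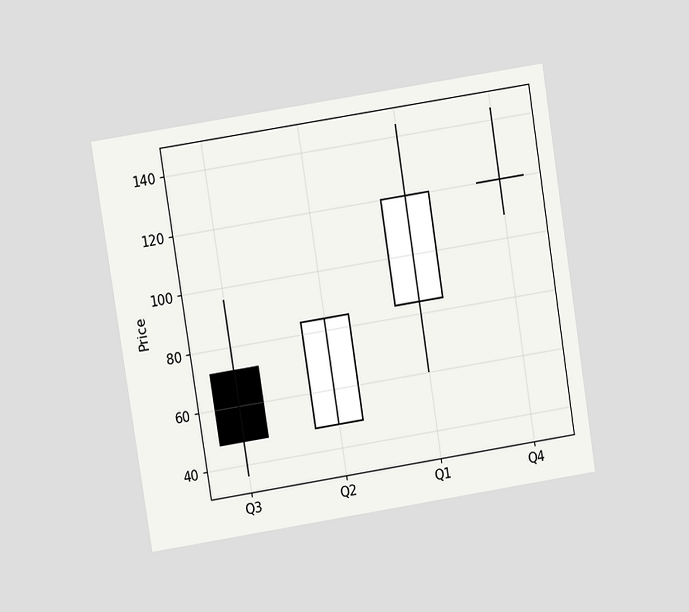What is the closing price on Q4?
120

The chart is tilted about 9° counter-clockwise and viewed at a slight angle. The Q4 candle closes at 120.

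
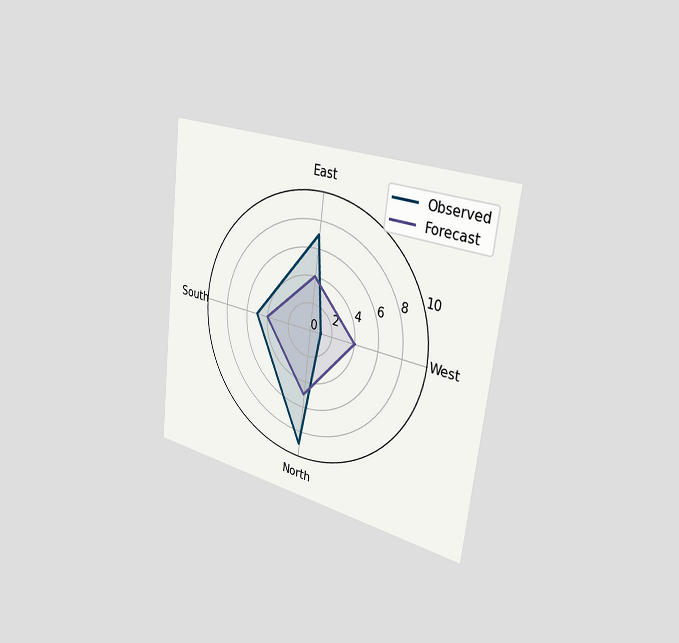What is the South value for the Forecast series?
4

The chart is tilted about 7° clockwise and viewed slightly from the right. On the South axis, Forecast reaches 4.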